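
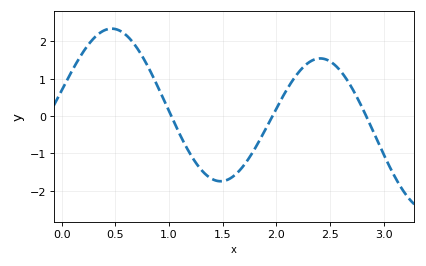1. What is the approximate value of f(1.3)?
-1.4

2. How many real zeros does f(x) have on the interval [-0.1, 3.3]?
3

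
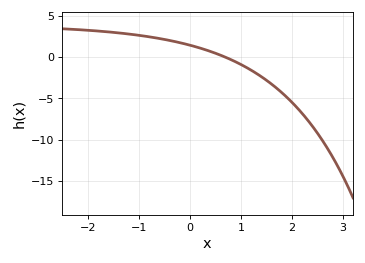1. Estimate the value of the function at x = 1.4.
-2.5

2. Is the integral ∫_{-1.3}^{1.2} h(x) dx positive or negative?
positive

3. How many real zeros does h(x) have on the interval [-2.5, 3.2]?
1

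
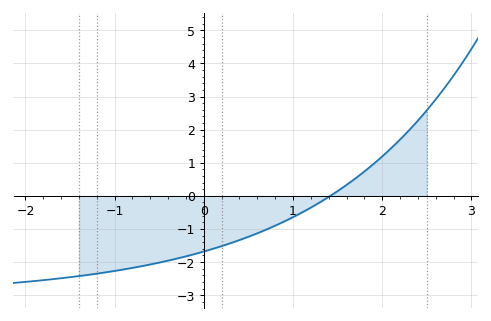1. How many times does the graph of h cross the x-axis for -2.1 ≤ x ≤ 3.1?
1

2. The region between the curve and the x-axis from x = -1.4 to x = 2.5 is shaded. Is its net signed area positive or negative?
negative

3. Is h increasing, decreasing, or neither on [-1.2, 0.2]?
increasing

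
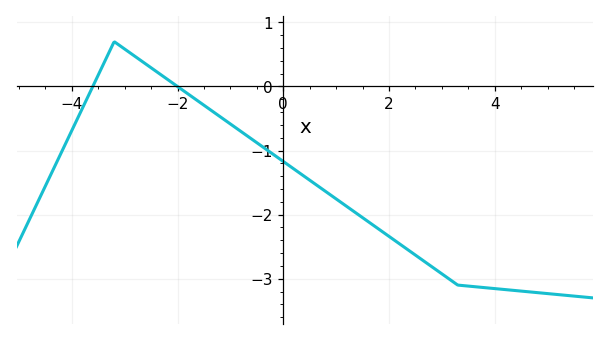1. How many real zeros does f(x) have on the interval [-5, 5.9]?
2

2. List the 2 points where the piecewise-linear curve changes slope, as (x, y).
(-3.2, 0.7); (3.3, -3.1)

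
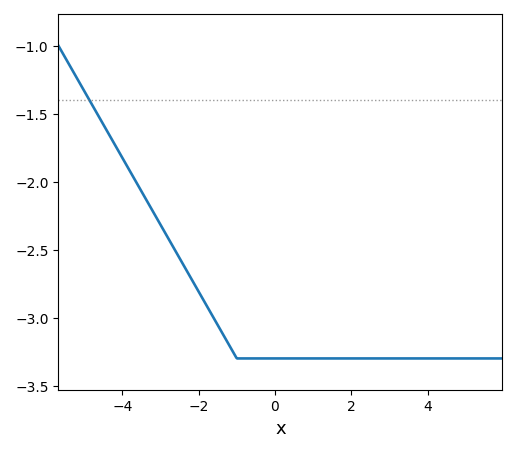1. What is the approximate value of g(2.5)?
-3.3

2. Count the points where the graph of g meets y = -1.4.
1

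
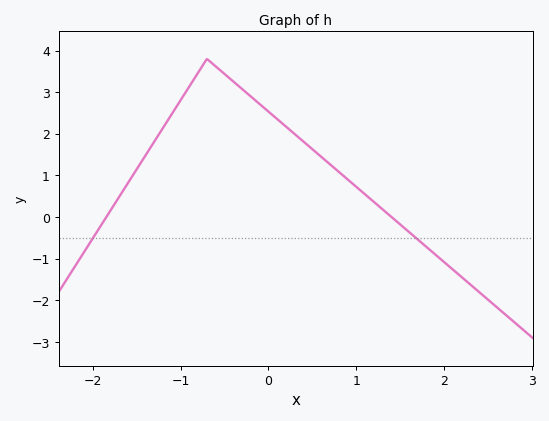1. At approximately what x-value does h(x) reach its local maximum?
-0.699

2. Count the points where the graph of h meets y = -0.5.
2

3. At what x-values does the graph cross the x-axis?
-1.84, 1.4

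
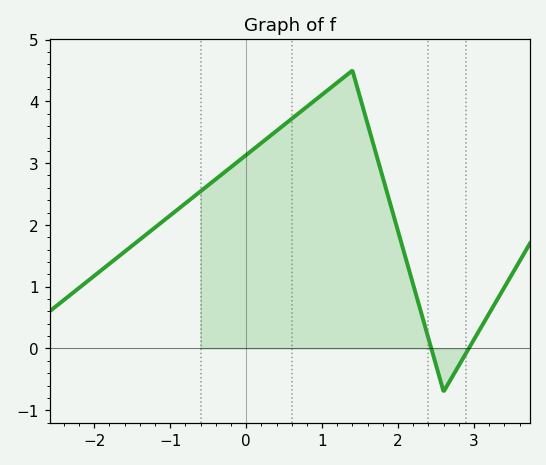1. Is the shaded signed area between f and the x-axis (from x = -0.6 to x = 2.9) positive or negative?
positive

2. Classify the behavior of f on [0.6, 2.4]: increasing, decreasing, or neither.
neither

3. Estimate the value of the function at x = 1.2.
4.3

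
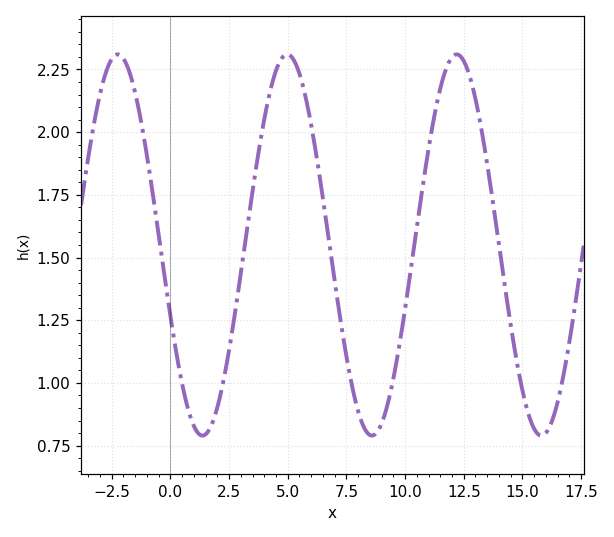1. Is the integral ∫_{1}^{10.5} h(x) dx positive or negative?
positive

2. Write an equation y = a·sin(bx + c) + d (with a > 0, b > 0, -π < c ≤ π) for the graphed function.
y = 0.76sin(0.87x - 2.76) + 1.55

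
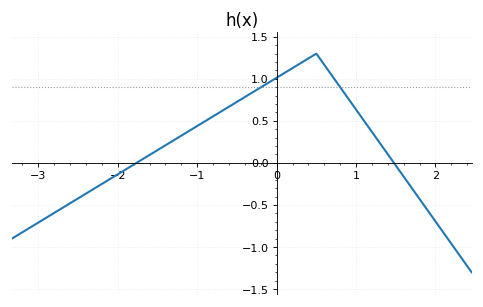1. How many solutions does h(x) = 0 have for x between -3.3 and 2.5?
2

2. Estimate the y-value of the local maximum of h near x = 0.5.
1.3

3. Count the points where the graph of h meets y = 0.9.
2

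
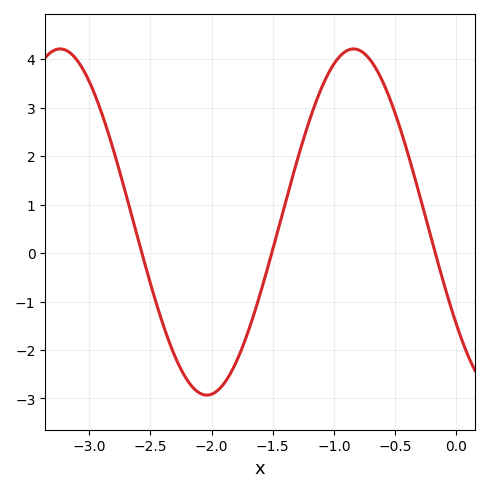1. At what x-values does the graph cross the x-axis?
-2.57, -1.51, -0.172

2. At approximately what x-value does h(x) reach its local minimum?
-2.04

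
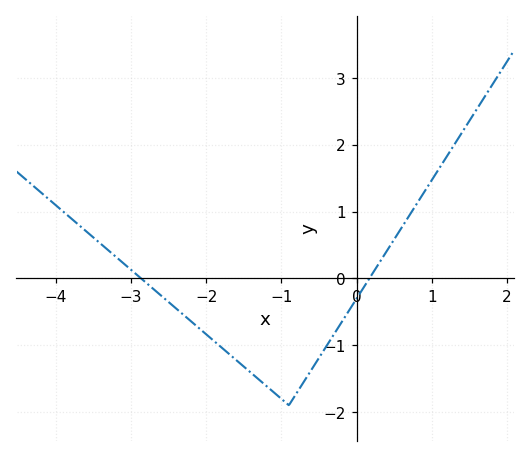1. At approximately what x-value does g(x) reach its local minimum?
-0.9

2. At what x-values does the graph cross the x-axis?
-2.87, 0.171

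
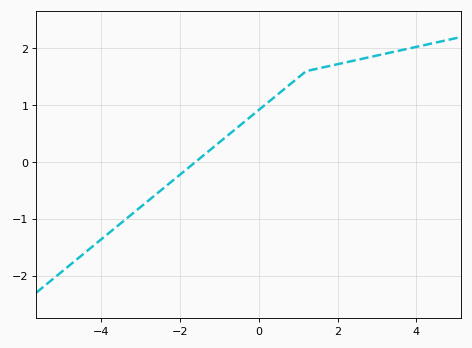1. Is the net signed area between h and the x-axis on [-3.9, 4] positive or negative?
positive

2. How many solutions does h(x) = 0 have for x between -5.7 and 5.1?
1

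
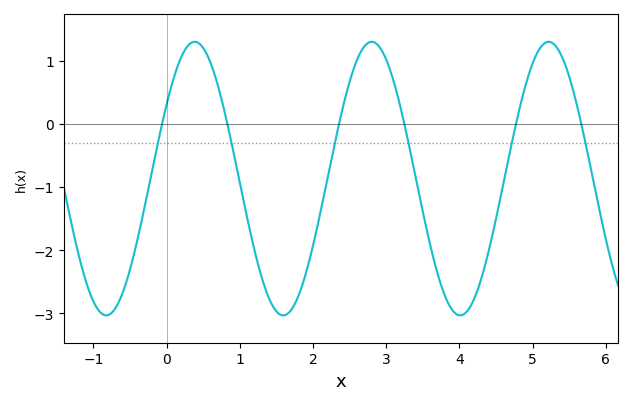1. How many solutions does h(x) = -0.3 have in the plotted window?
6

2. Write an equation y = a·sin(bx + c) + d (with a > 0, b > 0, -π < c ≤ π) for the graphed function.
y = 2.17sin(2.6x + 0.57) - 0.86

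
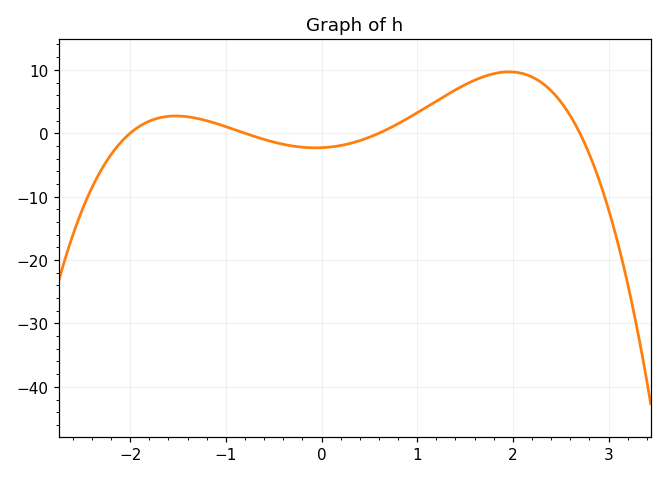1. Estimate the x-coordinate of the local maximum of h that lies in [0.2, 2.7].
2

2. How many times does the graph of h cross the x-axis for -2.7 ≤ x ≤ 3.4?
4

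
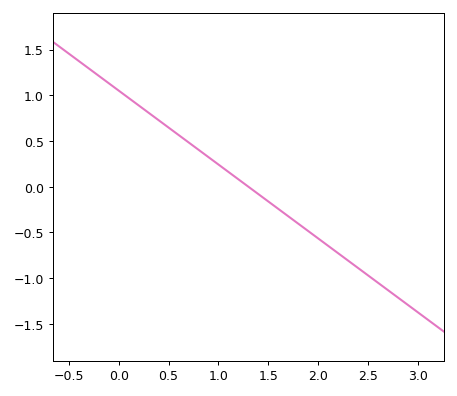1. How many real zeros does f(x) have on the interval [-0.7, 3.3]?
1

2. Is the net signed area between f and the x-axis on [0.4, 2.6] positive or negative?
negative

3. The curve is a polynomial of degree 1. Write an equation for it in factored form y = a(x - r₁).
y = -0.81(x - 1.3)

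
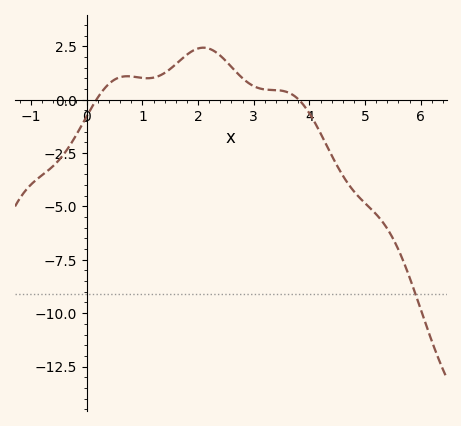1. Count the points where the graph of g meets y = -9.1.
1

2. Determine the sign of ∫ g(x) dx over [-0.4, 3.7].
positive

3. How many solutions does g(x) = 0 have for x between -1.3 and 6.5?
2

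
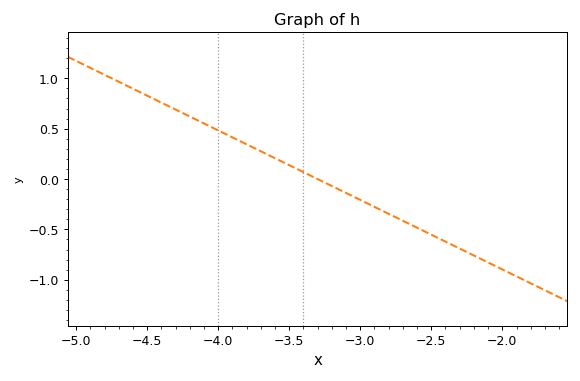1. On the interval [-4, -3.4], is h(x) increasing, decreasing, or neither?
decreasing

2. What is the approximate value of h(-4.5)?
0.828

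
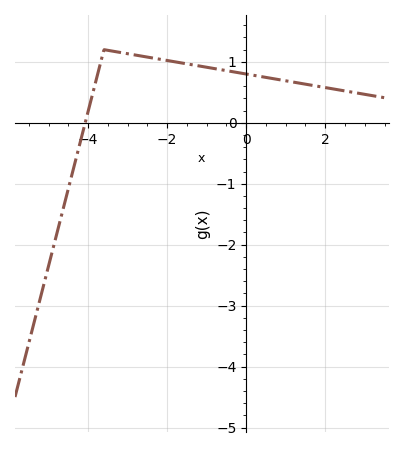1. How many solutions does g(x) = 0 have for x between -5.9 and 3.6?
1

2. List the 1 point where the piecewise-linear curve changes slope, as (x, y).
(-3.6, 1.2)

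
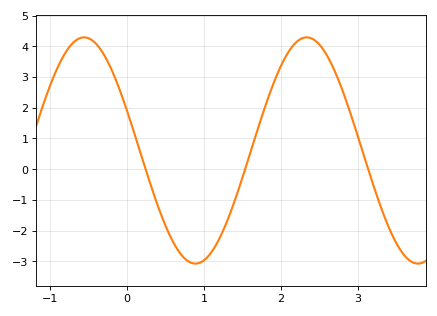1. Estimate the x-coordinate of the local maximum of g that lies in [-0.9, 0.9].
-0.6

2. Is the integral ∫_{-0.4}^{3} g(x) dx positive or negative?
positive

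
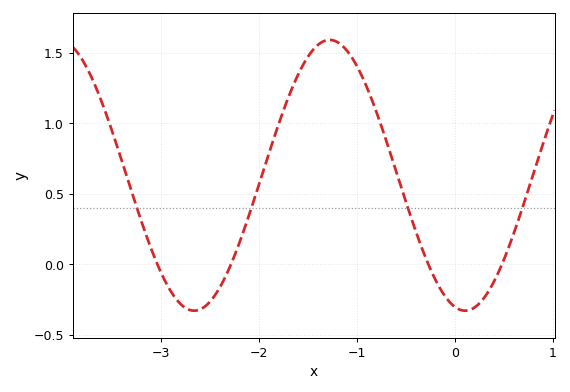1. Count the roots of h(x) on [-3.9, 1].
4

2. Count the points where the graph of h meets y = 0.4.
4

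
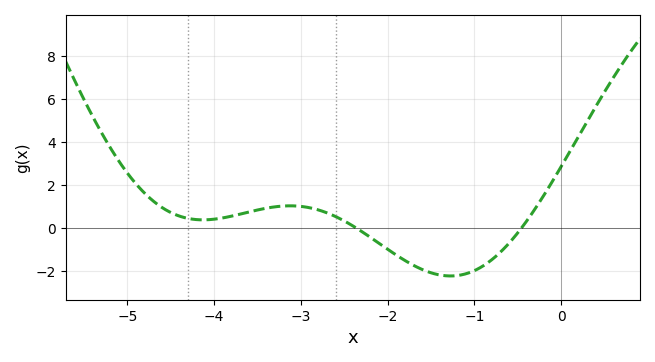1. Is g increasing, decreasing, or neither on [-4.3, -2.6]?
neither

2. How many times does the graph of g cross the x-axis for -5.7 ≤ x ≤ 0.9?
2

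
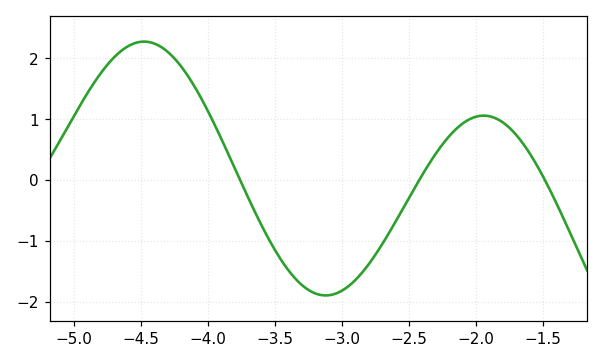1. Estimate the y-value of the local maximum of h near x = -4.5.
2.3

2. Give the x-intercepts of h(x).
-3.8, -2.4, -1.5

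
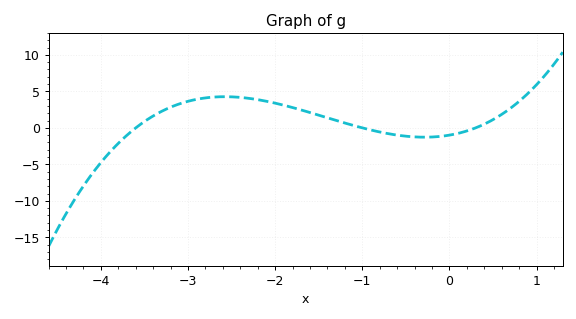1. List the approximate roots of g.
-3.6, -1, 0.3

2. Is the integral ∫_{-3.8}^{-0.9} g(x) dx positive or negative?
positive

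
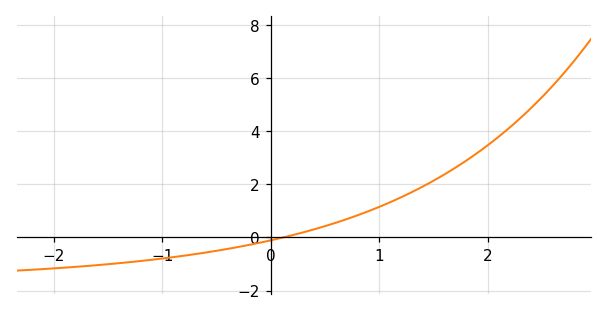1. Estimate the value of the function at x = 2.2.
4.13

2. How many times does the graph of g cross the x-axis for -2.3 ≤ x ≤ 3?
1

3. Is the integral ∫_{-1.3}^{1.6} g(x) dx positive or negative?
positive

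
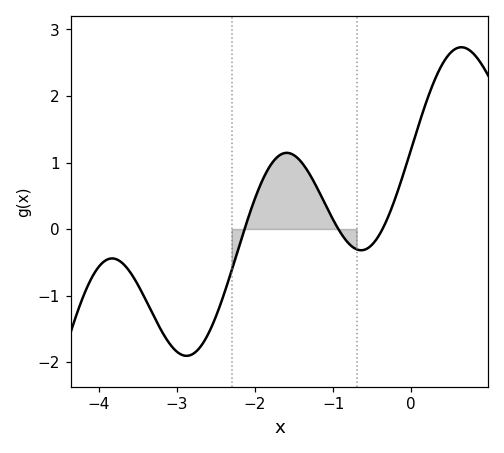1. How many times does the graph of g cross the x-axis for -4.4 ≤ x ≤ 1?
3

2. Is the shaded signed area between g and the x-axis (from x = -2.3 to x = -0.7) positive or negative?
positive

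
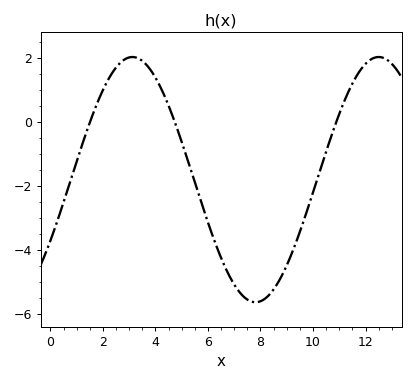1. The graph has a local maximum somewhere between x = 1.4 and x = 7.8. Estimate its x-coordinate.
3.12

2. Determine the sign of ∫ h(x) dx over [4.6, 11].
negative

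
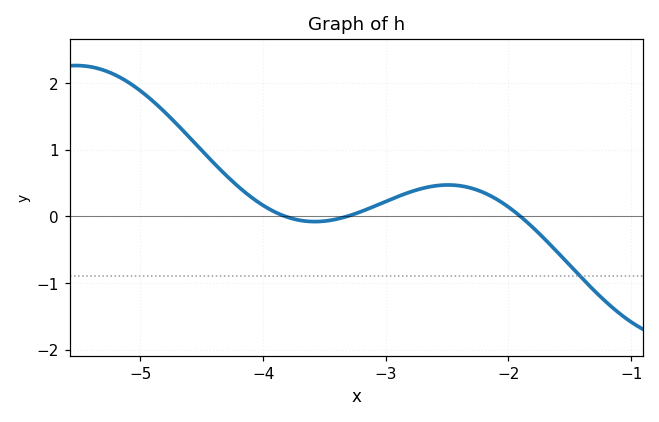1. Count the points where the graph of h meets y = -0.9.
1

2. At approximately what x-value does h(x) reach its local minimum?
-3.58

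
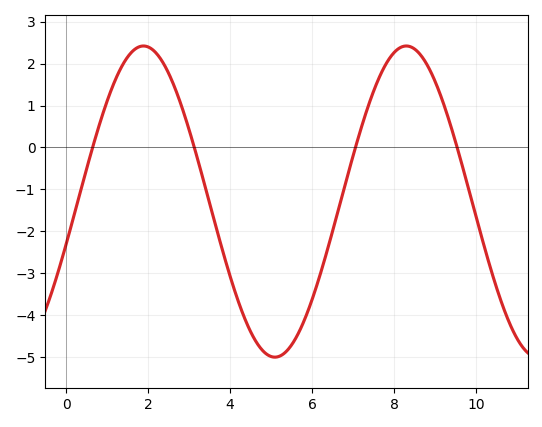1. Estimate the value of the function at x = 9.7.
-0.56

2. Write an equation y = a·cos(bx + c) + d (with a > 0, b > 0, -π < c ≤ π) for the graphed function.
y = 3.71cos(0.98x - 1.85) - 1.29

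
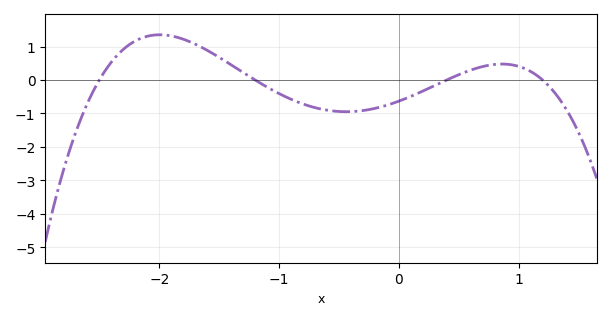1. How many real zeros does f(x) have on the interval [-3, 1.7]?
4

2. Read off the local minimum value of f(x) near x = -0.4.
-0.9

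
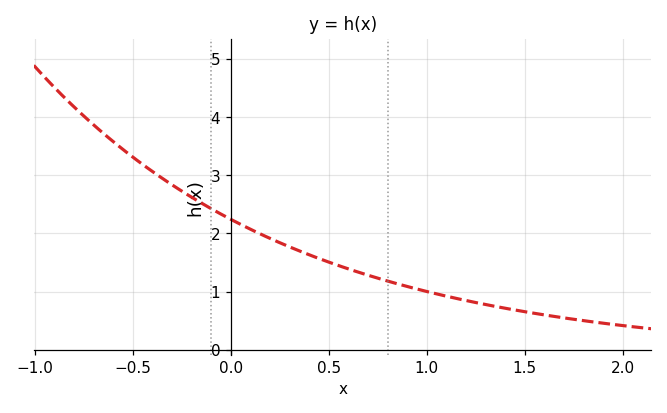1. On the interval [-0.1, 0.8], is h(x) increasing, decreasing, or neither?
decreasing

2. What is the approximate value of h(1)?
1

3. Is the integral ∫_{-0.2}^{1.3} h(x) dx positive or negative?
positive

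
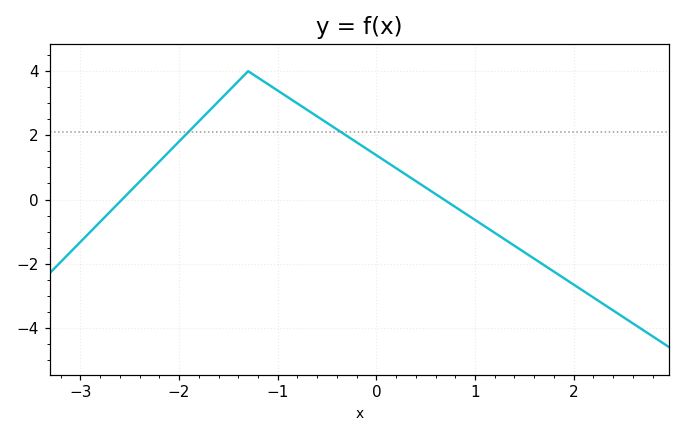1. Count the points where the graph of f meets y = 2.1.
2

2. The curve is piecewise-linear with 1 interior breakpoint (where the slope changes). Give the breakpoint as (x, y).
(-1.3, 4)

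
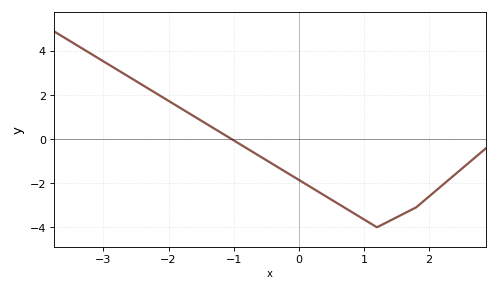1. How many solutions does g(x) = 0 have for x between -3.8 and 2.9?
1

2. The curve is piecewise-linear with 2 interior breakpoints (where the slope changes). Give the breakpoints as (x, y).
(1.2, -4); (1.8, -3.1)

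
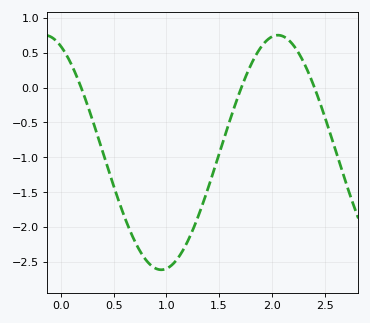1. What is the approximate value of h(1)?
-2.6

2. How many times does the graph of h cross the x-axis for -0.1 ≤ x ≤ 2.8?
3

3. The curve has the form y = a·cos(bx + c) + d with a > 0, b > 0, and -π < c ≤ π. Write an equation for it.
y = 1.68cos(2.8x + 0.44) - 0.93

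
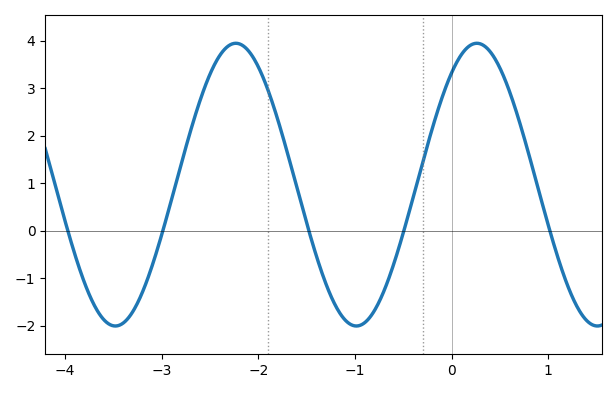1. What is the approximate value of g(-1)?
-2.01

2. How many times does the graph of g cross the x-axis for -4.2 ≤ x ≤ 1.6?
5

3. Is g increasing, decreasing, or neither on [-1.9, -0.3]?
neither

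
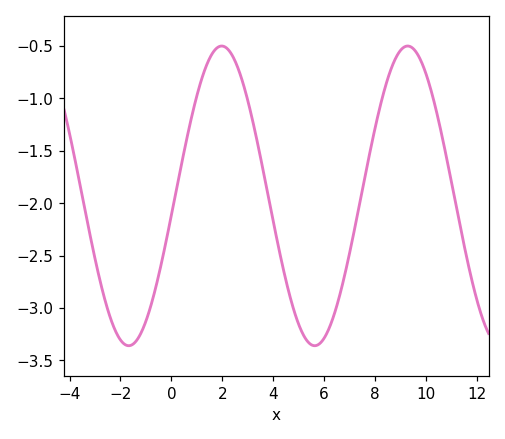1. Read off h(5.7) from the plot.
-3.35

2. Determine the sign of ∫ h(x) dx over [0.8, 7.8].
negative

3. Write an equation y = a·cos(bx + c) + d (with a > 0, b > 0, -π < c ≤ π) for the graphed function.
y = 1.43cos(0.86x - 1.7) - 1.93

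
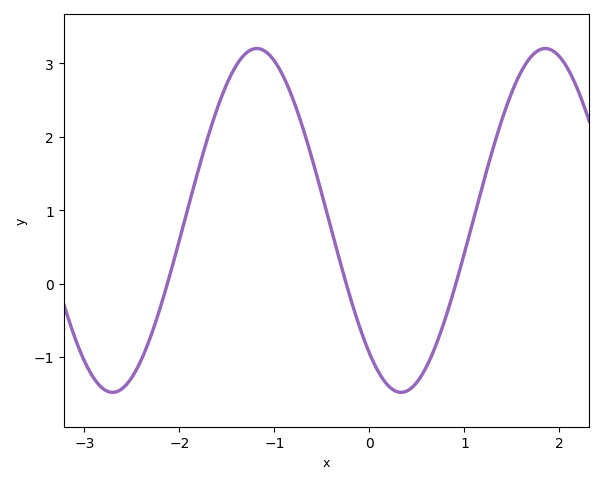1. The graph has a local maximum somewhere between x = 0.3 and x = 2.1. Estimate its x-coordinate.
1.85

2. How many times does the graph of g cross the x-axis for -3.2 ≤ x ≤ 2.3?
3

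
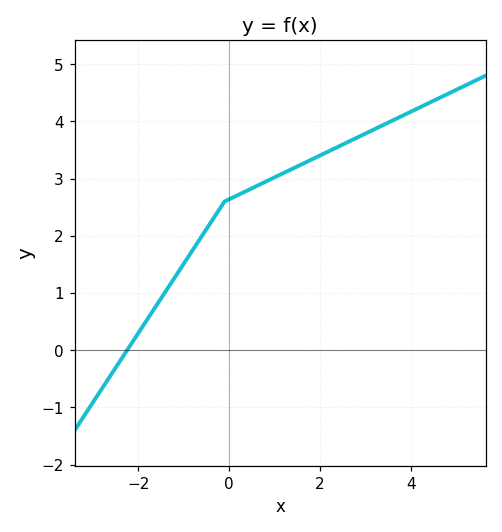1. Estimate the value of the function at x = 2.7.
3.67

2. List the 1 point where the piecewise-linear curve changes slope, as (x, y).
(-0.1, 2.6)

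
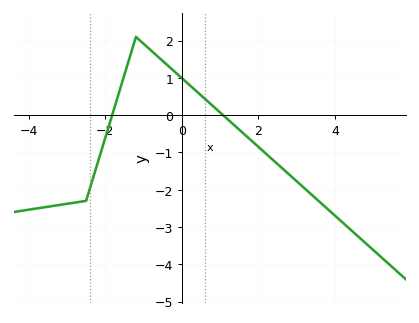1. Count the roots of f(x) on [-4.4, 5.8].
2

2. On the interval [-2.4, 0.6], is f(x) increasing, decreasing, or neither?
neither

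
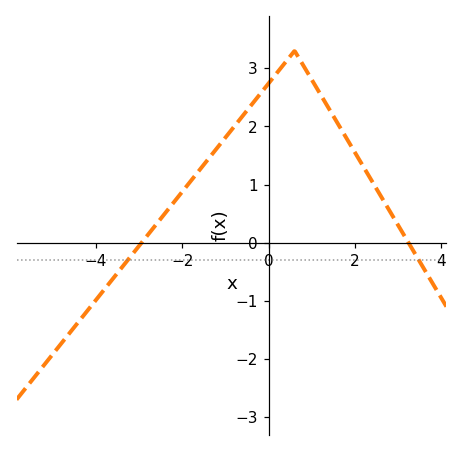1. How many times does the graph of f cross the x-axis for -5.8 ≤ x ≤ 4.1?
2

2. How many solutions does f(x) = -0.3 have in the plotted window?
2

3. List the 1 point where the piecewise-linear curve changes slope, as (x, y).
(0.6, 3.3)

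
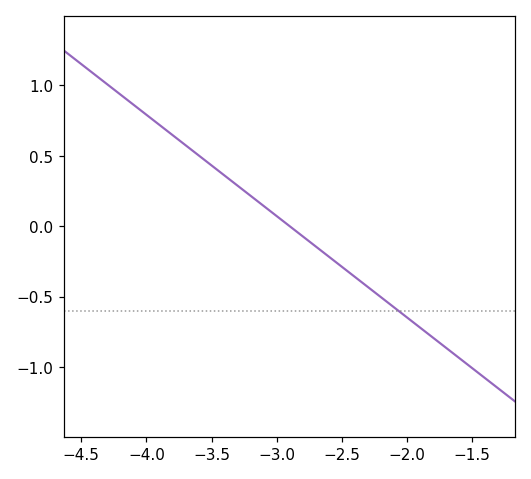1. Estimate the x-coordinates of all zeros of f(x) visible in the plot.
-2.9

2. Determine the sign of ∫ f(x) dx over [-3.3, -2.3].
negative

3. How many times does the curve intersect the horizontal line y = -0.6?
1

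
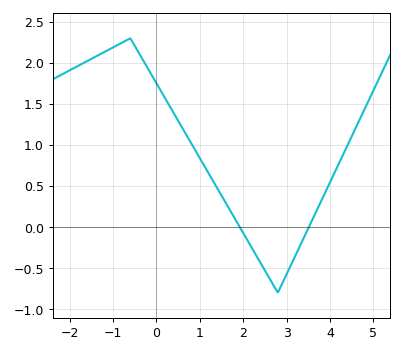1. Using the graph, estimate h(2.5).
-0.526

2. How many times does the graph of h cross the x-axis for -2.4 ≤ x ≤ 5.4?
2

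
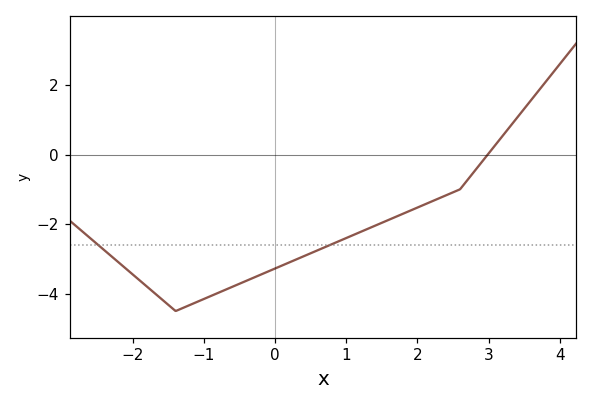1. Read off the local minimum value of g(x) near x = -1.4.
-4.4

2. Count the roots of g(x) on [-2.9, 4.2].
1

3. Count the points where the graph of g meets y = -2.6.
2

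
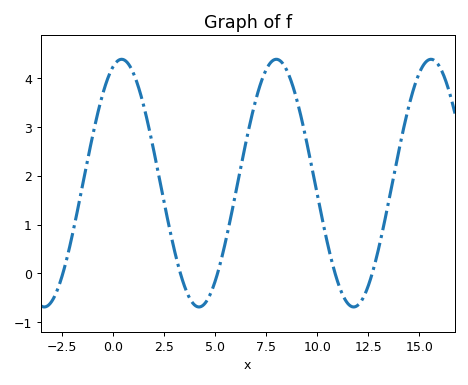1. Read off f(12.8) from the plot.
0.2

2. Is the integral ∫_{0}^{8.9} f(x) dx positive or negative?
positive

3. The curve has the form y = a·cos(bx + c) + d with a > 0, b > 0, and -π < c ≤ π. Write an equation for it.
y = 2.54cos(0.83x - 0.35) + 1.85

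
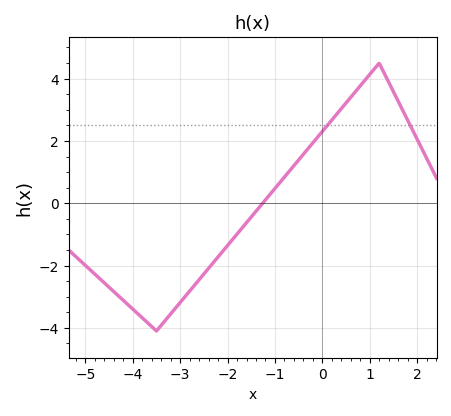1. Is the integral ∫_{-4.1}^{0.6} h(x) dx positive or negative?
negative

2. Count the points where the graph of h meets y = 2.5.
2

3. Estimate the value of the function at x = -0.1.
2.12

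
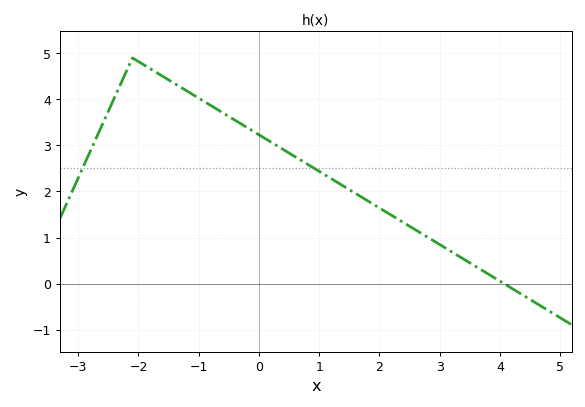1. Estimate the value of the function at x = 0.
3.23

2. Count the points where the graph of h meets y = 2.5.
2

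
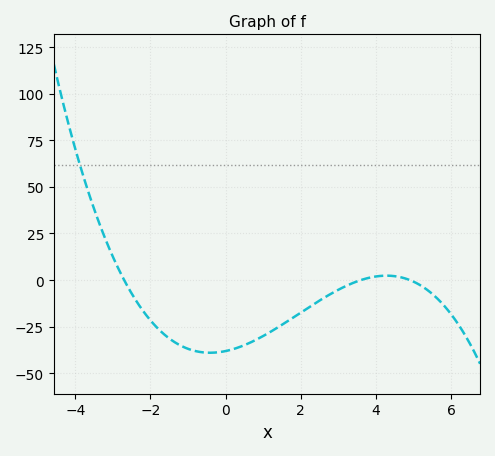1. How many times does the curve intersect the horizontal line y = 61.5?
1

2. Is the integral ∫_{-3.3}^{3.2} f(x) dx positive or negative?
negative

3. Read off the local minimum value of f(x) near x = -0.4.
-39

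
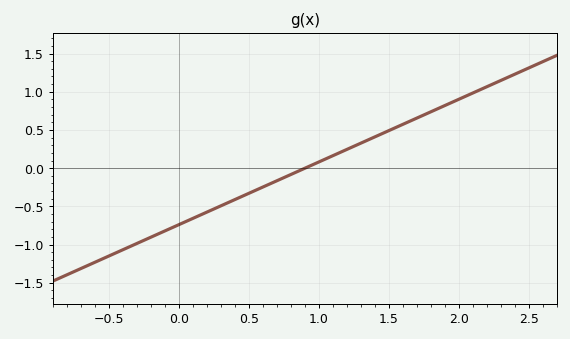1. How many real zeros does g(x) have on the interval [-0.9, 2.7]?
1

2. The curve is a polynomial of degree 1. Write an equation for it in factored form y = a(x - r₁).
y = 0.82(x - 0.9)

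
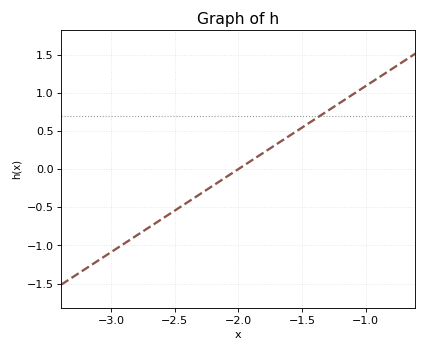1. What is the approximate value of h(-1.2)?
0.872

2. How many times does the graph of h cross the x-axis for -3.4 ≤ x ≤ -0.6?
1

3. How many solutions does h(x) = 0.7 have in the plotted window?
1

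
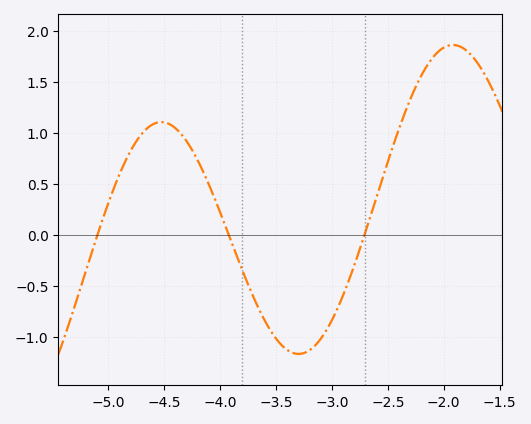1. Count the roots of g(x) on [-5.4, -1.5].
3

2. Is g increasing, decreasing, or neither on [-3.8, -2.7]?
neither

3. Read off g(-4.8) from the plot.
0.82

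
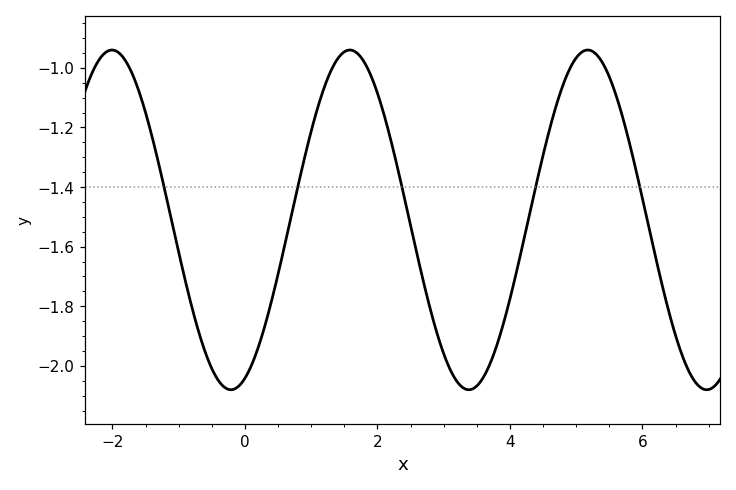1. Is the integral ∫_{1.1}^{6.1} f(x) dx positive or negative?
negative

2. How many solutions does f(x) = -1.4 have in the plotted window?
5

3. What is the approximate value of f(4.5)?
-1.29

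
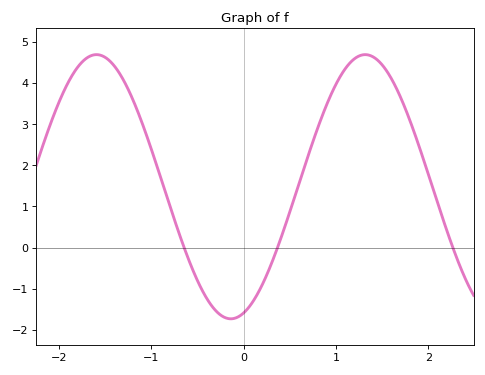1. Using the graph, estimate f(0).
-1.6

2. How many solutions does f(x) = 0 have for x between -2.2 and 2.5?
3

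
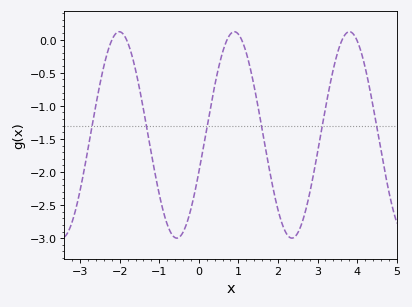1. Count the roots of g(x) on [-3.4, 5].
6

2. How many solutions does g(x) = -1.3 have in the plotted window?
6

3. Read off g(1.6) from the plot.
-1.35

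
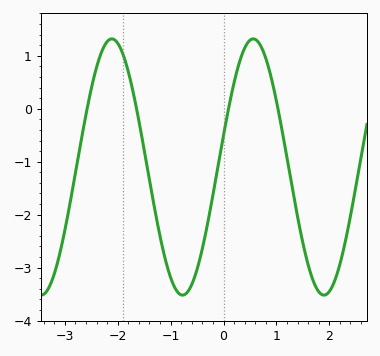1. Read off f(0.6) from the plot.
1.3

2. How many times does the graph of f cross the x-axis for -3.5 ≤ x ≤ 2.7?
4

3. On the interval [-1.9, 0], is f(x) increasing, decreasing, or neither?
neither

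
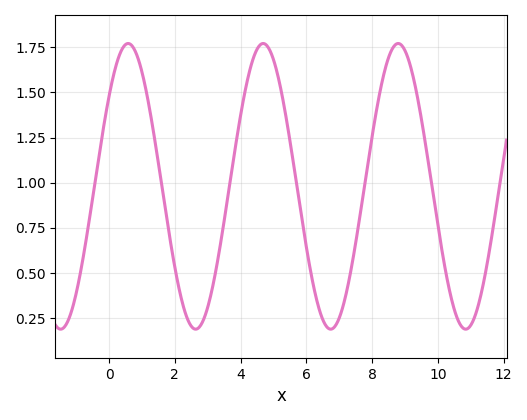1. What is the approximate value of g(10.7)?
0.21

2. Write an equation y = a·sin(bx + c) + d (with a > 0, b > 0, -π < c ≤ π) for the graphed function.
y = 0.79sin(1.53x + 0.682) + 0.98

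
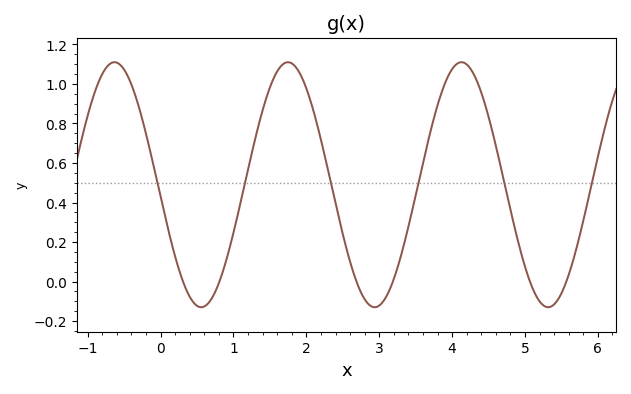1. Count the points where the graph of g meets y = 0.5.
6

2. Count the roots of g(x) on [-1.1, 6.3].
6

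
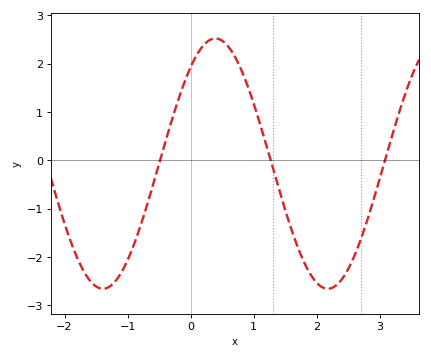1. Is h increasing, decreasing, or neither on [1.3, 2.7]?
neither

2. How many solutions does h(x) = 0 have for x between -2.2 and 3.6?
3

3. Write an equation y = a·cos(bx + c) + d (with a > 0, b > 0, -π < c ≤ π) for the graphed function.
y = 2.59cos(1.76x - 0.692) - 0.07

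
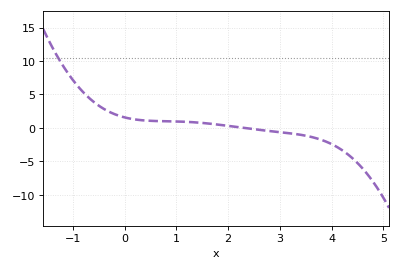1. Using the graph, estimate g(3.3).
-1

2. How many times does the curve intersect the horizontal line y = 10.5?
1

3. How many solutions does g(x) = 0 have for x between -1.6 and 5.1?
1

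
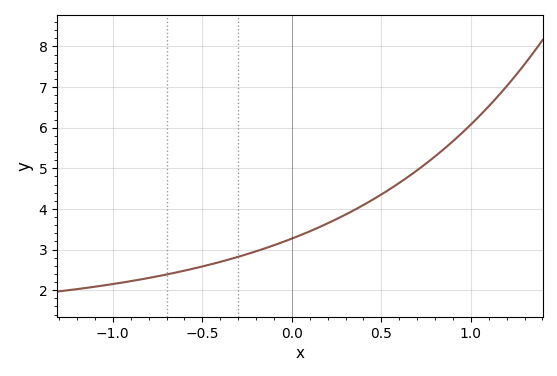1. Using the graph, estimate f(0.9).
5.7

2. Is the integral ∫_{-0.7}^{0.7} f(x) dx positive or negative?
positive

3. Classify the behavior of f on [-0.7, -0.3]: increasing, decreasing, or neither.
increasing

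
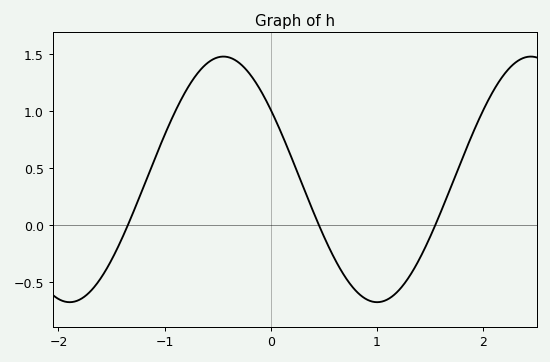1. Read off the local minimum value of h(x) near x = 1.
-0.7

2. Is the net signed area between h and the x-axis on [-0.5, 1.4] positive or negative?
positive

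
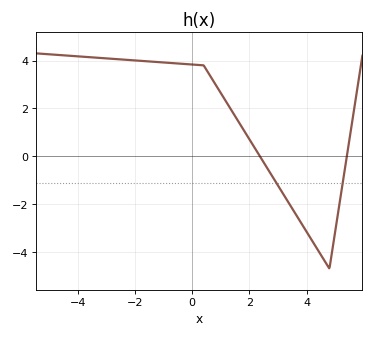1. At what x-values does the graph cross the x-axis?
2.4, 5.4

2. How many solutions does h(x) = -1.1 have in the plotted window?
2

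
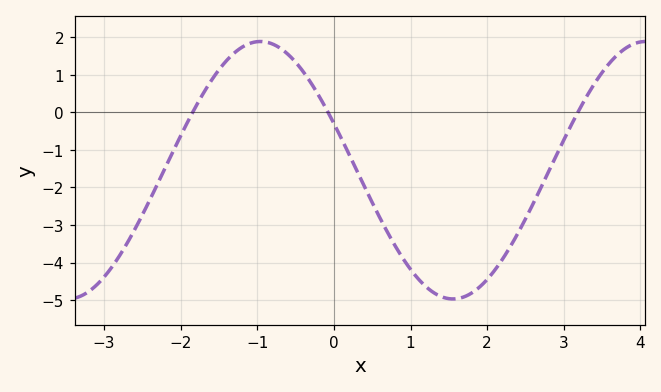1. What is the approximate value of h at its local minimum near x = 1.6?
-5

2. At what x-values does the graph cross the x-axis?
-1.8, -0.1, 3.2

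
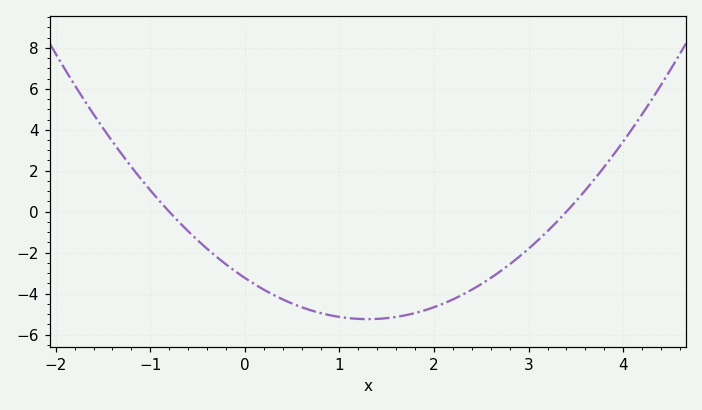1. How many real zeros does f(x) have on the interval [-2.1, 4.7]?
2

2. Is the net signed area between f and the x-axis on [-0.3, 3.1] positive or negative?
negative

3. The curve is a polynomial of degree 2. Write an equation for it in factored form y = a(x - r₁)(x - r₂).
y = 1.19(x + 0.8)(x - 3.4)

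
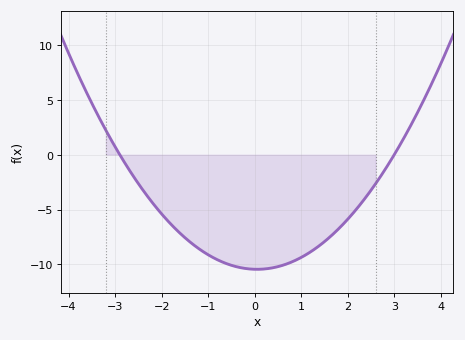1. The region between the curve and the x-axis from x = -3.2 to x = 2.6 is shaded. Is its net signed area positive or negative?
negative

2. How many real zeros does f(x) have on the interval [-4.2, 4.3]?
2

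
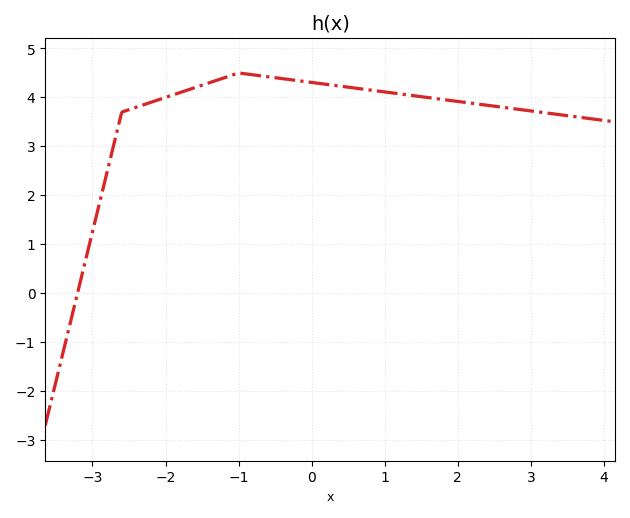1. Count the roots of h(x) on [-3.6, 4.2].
1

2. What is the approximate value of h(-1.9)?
4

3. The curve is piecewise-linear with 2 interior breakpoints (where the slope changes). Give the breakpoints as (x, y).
(-2.6, 3.7); (-1, 4.5)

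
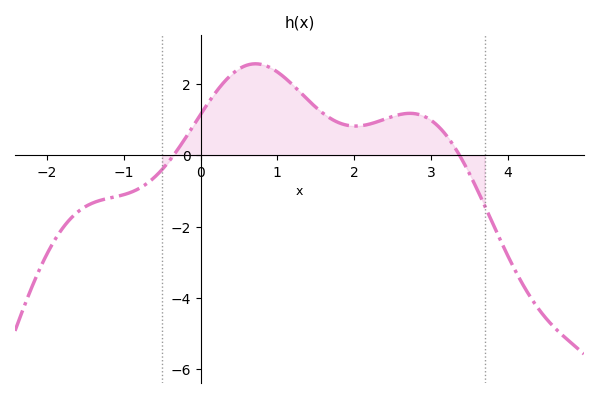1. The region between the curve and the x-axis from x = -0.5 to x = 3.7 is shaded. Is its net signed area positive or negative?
positive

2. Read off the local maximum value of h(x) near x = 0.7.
2.57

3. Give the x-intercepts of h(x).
-0.353, 3.37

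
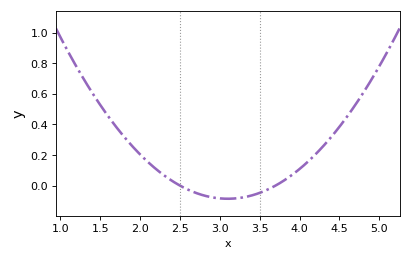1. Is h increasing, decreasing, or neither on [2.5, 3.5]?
neither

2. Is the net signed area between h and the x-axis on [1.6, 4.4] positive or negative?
positive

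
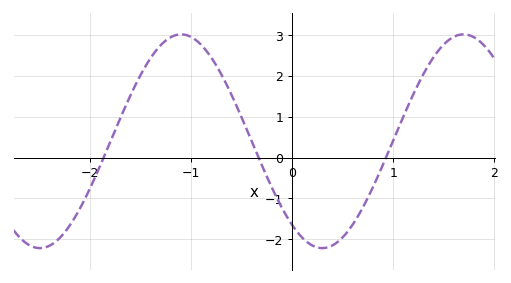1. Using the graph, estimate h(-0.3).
-0.183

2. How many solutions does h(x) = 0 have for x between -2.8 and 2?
3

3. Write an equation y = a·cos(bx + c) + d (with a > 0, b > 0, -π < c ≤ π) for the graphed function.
y = 2.62cos(2.25x + 2.47) + 0.4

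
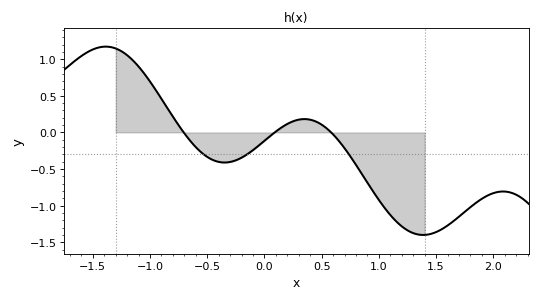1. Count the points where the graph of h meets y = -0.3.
3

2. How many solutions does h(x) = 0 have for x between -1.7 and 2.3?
3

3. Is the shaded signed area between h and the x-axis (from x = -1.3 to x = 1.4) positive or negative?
negative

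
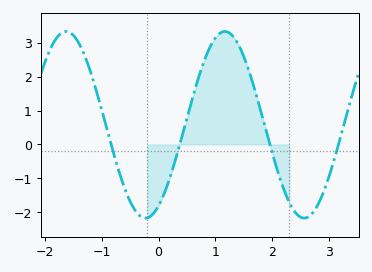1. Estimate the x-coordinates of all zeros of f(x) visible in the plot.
-0.836, 0.372, 1.96, 3.16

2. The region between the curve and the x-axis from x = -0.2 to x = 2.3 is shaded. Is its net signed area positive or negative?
positive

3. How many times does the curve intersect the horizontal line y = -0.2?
4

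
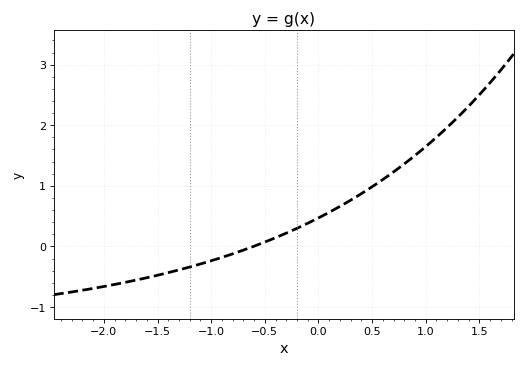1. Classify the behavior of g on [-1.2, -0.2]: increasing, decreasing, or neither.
increasing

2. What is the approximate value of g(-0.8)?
-0.1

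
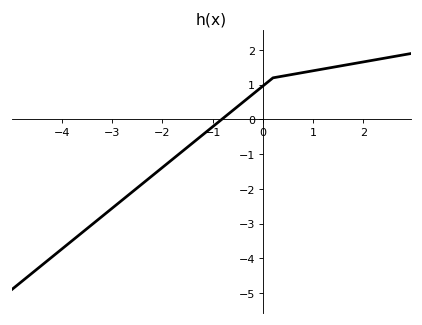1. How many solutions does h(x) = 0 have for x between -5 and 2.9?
1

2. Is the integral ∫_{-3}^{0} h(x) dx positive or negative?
negative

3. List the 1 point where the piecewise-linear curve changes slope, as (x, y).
(0.2, 1.2)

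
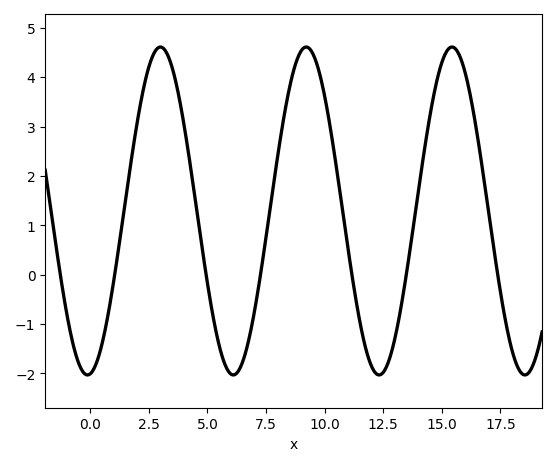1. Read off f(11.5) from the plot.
-0.9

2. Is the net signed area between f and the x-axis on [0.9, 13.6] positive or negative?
positive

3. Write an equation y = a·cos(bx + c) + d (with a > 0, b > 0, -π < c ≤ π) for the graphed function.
y = 3.32cos(1x - 3) + 1.29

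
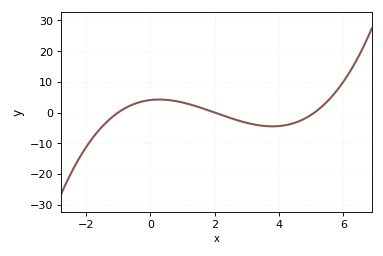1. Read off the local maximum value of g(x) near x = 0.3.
4.24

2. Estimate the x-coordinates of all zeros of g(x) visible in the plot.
-1, 2, 5.1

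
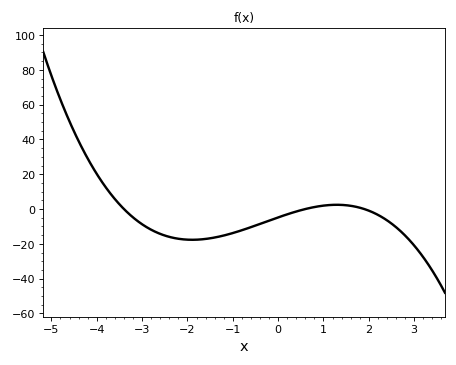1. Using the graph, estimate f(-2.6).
-14.3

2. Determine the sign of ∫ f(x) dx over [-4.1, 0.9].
negative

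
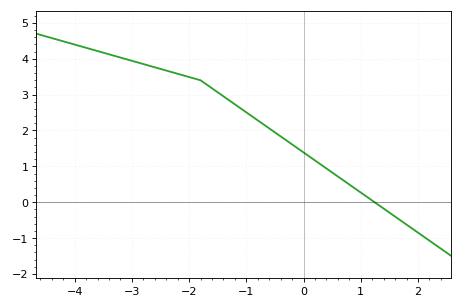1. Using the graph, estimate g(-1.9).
3.4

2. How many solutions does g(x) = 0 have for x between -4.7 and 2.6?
1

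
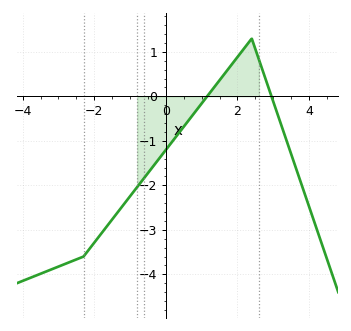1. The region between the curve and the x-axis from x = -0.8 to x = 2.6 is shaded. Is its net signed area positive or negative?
negative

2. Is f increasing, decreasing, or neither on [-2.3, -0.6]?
increasing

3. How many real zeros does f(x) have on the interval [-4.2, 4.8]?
2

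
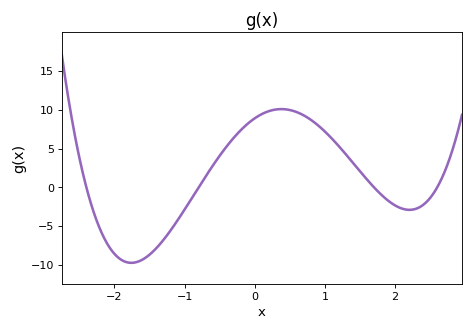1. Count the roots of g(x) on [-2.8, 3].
4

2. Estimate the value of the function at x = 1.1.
6.5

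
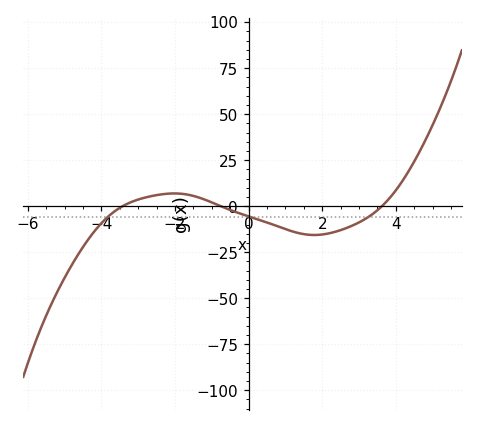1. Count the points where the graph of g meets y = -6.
3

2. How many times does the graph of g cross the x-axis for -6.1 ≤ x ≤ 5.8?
3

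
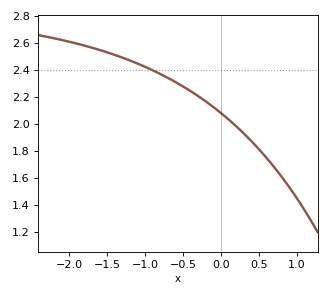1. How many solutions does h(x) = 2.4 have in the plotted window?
1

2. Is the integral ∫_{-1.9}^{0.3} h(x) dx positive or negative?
positive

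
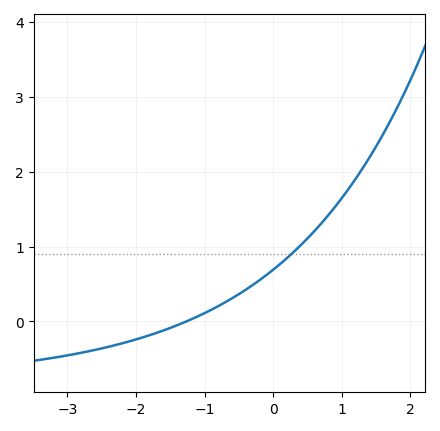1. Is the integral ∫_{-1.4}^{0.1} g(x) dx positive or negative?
positive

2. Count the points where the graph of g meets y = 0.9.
1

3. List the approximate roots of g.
-1.3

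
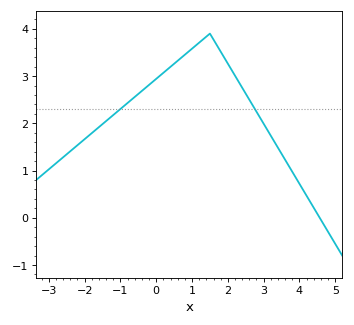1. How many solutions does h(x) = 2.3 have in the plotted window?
2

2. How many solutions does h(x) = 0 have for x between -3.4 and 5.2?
1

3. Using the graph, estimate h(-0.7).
2.5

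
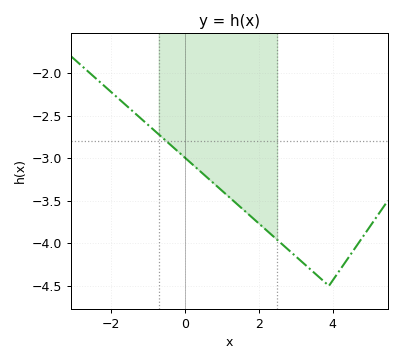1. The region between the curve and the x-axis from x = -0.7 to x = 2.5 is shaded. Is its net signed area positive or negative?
negative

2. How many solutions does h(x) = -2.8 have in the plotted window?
1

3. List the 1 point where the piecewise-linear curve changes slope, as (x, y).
(3.9, -4.5)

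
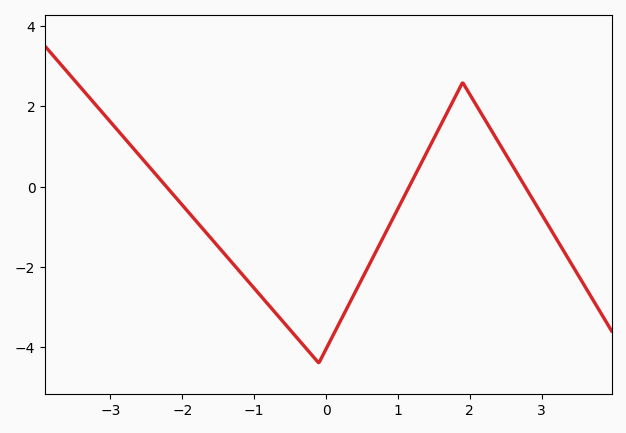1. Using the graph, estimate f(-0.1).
-4.4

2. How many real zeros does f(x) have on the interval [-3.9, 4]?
3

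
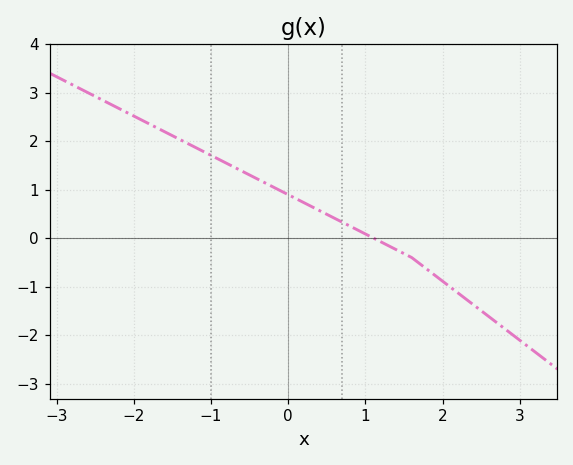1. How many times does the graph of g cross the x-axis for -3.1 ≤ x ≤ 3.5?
1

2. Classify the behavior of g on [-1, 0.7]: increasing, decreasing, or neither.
decreasing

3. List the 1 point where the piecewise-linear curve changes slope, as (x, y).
(1.6, -0.4)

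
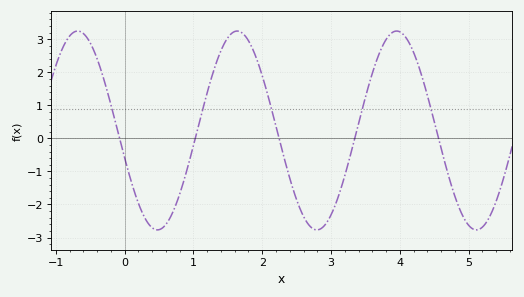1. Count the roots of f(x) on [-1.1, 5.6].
5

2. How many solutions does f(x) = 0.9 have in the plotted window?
5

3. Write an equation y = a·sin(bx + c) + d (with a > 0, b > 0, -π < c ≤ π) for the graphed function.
y = 3.01sin(2.71x - 2.86) + 0.24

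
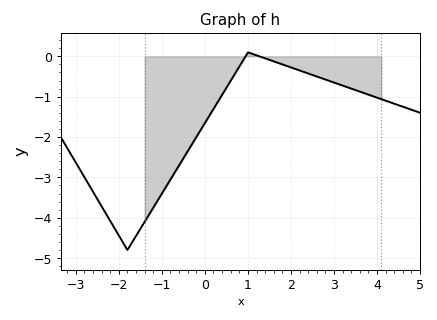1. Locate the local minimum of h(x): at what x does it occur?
-1.8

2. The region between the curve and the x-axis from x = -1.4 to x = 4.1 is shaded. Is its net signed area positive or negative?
negative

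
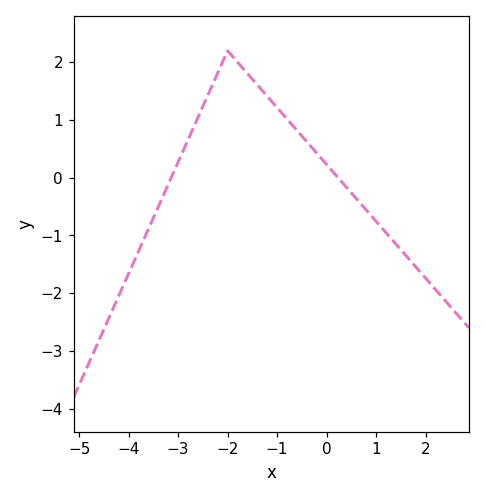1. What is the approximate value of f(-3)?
0.3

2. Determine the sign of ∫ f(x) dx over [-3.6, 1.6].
positive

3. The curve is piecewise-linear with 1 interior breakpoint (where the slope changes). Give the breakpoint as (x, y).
(-2, 2.2)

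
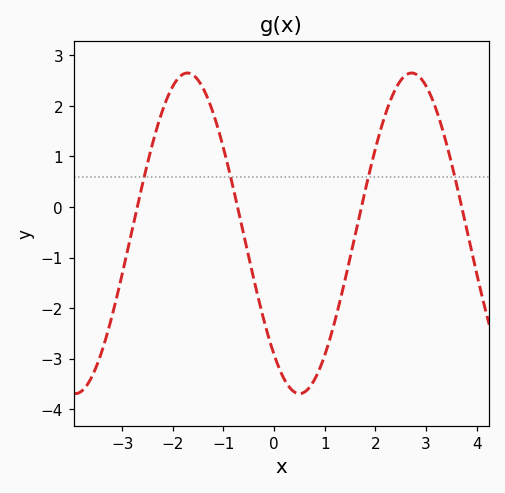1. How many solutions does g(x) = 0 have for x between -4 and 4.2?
4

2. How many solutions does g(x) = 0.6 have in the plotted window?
4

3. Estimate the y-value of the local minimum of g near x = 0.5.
-3.69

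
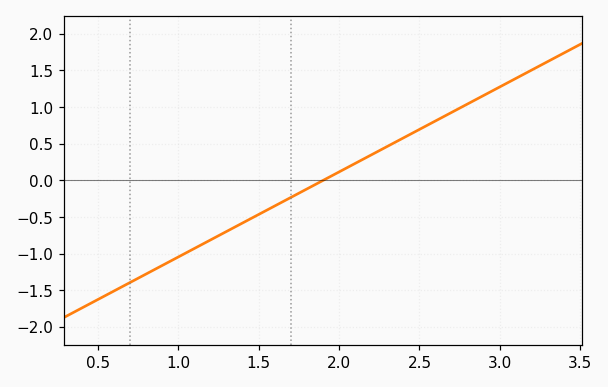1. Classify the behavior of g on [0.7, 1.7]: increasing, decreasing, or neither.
increasing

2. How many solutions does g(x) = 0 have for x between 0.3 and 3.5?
1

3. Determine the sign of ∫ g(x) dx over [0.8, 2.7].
negative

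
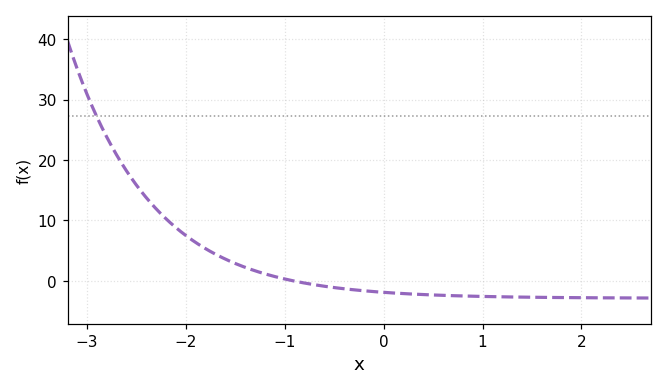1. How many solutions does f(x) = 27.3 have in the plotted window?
1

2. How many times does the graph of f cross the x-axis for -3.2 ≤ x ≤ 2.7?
1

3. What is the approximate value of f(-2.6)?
18.2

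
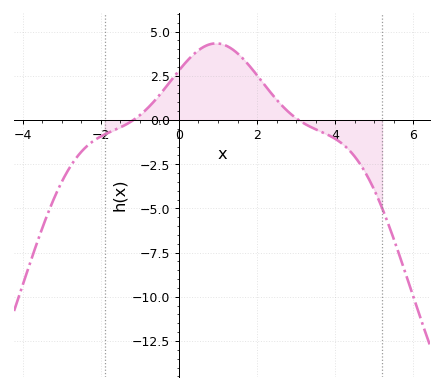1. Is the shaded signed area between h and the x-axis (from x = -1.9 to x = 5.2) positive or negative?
positive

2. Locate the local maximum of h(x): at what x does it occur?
1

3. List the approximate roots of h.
-1.2, 3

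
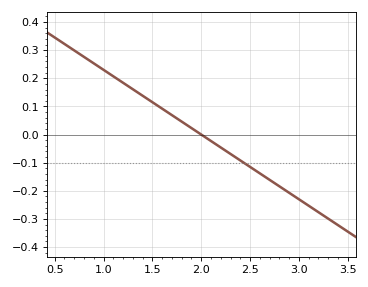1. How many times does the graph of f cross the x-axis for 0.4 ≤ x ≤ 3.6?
1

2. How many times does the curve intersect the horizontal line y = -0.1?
1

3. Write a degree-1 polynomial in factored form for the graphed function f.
y = -0.23(x - 2)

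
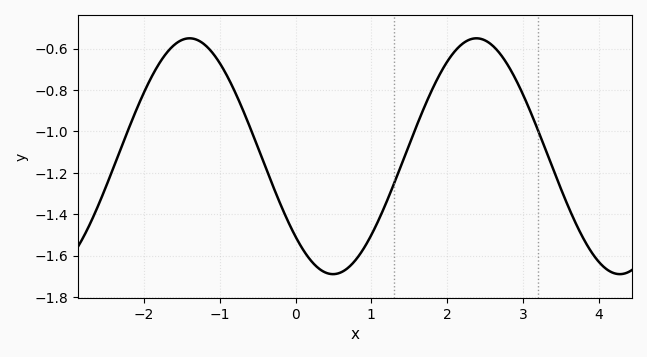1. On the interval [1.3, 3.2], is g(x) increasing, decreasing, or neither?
neither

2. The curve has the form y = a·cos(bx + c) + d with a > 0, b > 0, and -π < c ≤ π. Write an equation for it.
y = 0.57cos(1.66x + 2.32) - 1.12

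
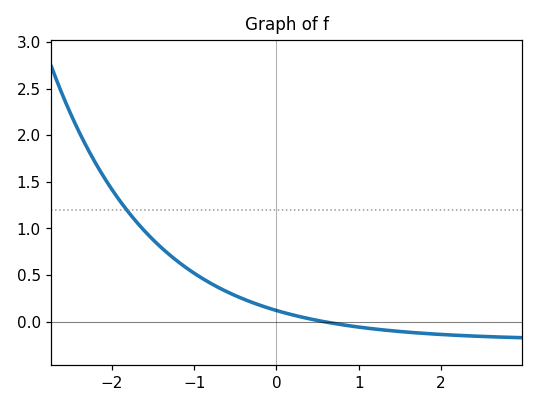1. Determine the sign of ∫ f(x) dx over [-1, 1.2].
positive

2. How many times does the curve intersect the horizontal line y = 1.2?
1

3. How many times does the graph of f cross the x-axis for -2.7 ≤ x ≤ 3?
1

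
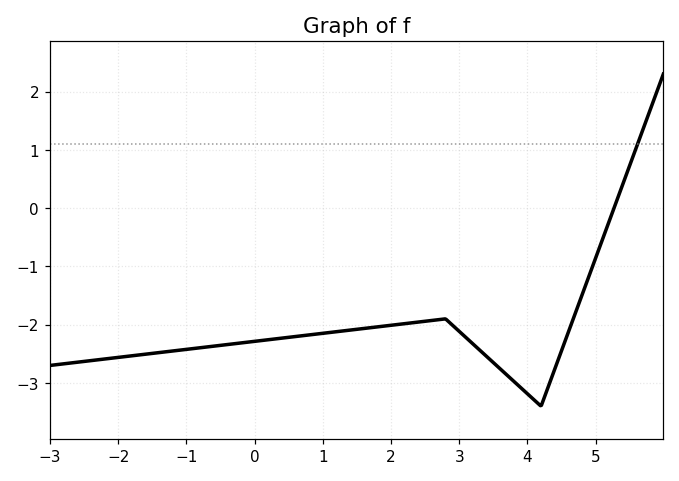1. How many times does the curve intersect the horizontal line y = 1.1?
1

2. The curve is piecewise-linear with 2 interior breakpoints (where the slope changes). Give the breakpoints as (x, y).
(2.8, -1.9); (4.2, -3.4)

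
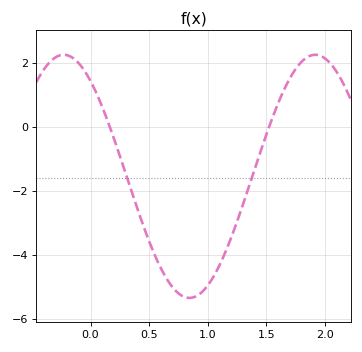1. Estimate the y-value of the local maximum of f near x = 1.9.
2.2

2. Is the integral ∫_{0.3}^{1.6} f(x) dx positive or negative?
negative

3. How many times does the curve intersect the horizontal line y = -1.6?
2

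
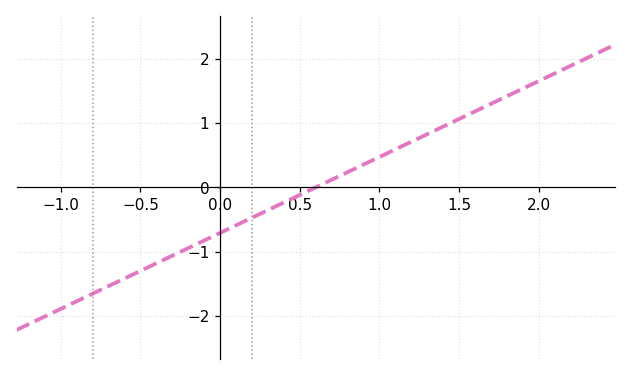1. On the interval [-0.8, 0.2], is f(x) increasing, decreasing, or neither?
increasing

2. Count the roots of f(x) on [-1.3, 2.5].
1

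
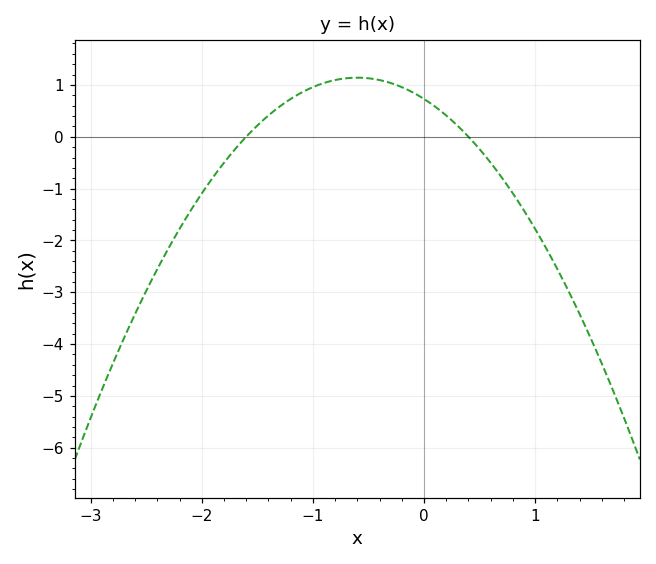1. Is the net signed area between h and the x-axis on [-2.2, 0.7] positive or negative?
positive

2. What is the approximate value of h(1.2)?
-2.55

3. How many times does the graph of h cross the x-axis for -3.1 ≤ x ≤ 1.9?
2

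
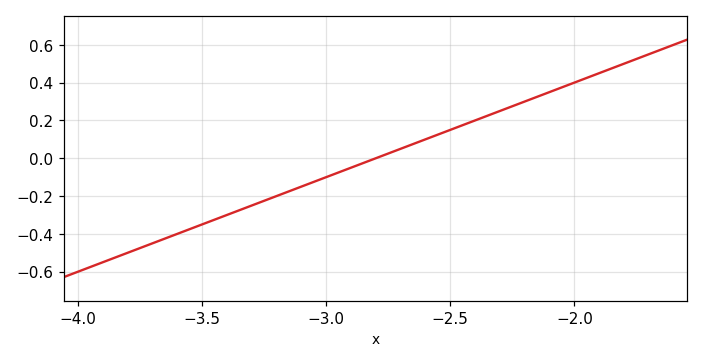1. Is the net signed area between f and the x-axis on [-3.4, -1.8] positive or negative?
positive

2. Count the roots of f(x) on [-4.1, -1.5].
1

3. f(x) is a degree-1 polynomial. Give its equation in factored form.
y = 0.5(x + 2.8)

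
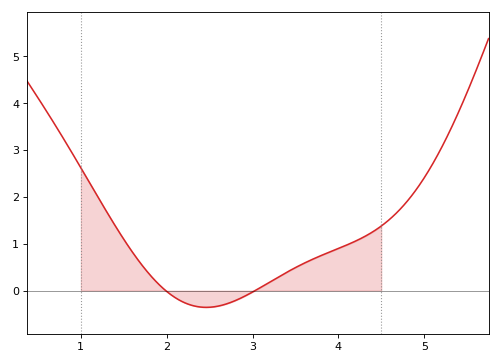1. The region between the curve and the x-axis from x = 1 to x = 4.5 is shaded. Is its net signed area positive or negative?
positive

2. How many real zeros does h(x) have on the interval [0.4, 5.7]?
2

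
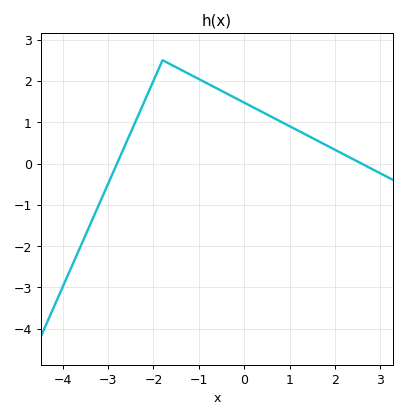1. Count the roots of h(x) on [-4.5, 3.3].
2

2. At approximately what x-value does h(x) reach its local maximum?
-1.8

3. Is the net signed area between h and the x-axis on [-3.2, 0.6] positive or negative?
positive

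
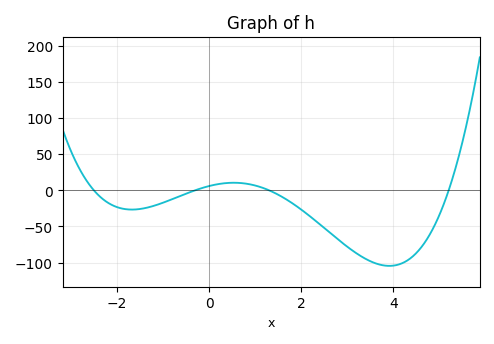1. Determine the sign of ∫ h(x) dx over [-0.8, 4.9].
negative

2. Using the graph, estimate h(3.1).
-82.8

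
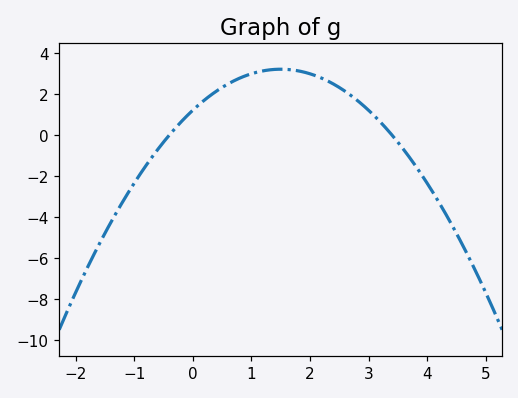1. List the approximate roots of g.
-0.4, 3.4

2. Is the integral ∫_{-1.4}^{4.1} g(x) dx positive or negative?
positive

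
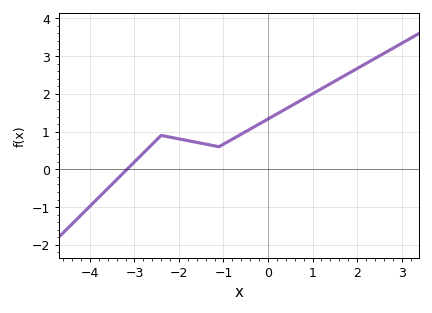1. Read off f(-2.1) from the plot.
0.8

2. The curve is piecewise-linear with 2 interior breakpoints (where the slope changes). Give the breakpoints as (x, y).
(-2.4, 0.9); (-1.1, 0.6)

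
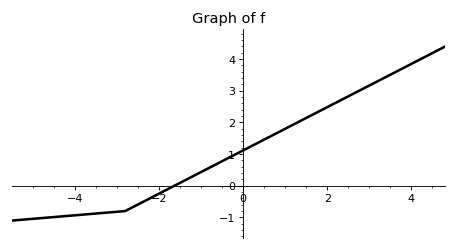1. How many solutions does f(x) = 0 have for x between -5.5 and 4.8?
1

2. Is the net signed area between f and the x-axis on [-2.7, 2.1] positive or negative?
positive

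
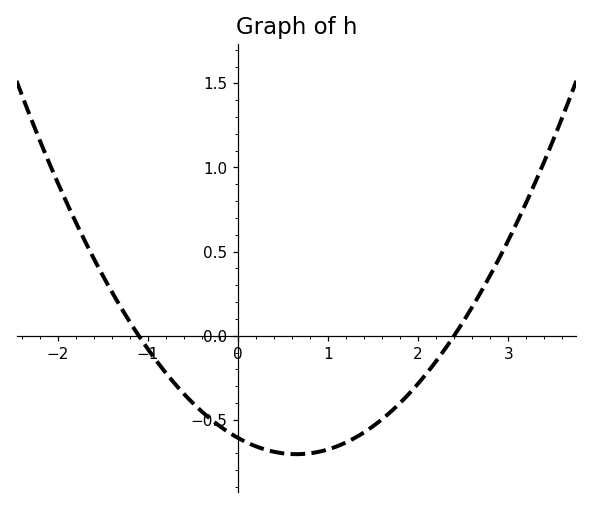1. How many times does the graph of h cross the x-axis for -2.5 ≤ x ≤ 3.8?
2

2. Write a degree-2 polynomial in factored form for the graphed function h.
y = 0.23(x + 1.1)(x - 2.4)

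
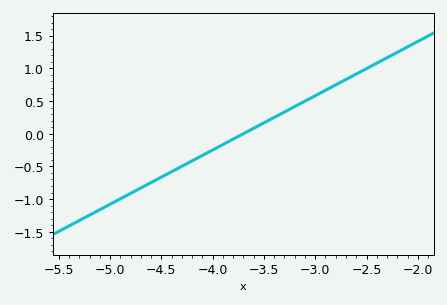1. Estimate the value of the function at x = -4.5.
-0.664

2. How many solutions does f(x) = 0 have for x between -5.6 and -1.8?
1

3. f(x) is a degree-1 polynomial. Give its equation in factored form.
y = 0.83(x + 3.7)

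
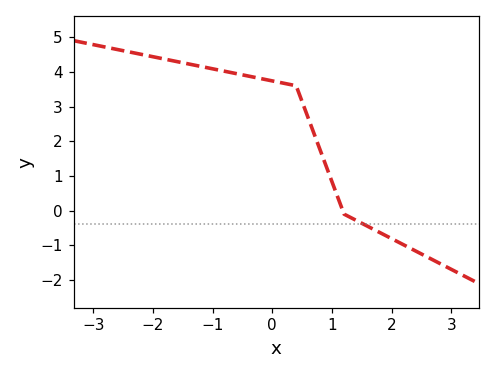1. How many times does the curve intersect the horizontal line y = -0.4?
1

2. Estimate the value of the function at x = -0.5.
3.9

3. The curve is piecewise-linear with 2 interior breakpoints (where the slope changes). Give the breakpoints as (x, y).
(0.4, 3.6); (1.2, -0.1)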